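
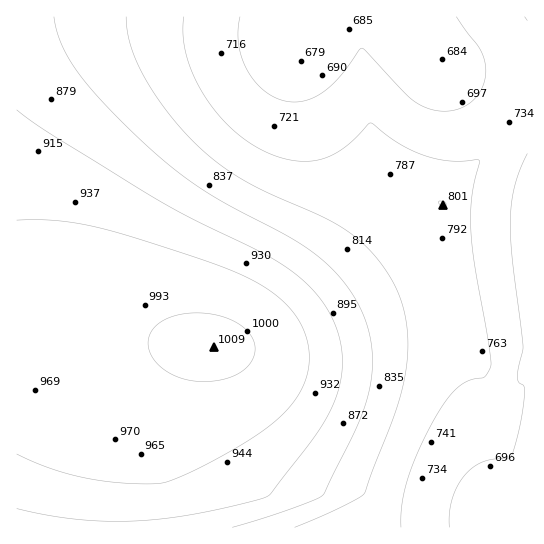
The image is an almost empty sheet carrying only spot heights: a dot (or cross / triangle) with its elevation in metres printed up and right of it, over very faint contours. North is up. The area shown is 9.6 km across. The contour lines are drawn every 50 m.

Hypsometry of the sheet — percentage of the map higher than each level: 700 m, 90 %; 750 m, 73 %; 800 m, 56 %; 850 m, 47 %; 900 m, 36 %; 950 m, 23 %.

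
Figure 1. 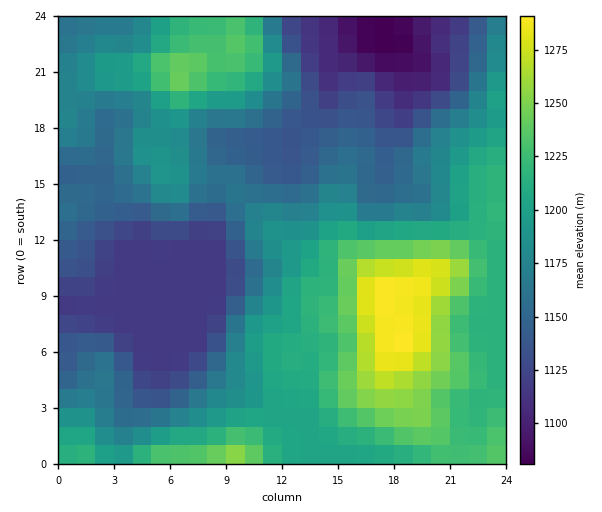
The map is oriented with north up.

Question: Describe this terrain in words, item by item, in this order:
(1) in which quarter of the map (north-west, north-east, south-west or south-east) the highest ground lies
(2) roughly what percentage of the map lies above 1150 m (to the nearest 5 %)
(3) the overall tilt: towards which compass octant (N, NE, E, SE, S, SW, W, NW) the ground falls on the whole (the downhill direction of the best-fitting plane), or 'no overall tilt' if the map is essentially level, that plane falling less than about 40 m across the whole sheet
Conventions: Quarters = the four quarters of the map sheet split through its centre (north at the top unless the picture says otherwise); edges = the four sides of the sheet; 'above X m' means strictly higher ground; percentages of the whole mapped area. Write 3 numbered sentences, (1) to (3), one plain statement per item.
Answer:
(1) The highest ground is in the south-east quarter.
(2) About 70 % of the map lies above 1150 m.
(3) On the whole the ground falls towards the north-west.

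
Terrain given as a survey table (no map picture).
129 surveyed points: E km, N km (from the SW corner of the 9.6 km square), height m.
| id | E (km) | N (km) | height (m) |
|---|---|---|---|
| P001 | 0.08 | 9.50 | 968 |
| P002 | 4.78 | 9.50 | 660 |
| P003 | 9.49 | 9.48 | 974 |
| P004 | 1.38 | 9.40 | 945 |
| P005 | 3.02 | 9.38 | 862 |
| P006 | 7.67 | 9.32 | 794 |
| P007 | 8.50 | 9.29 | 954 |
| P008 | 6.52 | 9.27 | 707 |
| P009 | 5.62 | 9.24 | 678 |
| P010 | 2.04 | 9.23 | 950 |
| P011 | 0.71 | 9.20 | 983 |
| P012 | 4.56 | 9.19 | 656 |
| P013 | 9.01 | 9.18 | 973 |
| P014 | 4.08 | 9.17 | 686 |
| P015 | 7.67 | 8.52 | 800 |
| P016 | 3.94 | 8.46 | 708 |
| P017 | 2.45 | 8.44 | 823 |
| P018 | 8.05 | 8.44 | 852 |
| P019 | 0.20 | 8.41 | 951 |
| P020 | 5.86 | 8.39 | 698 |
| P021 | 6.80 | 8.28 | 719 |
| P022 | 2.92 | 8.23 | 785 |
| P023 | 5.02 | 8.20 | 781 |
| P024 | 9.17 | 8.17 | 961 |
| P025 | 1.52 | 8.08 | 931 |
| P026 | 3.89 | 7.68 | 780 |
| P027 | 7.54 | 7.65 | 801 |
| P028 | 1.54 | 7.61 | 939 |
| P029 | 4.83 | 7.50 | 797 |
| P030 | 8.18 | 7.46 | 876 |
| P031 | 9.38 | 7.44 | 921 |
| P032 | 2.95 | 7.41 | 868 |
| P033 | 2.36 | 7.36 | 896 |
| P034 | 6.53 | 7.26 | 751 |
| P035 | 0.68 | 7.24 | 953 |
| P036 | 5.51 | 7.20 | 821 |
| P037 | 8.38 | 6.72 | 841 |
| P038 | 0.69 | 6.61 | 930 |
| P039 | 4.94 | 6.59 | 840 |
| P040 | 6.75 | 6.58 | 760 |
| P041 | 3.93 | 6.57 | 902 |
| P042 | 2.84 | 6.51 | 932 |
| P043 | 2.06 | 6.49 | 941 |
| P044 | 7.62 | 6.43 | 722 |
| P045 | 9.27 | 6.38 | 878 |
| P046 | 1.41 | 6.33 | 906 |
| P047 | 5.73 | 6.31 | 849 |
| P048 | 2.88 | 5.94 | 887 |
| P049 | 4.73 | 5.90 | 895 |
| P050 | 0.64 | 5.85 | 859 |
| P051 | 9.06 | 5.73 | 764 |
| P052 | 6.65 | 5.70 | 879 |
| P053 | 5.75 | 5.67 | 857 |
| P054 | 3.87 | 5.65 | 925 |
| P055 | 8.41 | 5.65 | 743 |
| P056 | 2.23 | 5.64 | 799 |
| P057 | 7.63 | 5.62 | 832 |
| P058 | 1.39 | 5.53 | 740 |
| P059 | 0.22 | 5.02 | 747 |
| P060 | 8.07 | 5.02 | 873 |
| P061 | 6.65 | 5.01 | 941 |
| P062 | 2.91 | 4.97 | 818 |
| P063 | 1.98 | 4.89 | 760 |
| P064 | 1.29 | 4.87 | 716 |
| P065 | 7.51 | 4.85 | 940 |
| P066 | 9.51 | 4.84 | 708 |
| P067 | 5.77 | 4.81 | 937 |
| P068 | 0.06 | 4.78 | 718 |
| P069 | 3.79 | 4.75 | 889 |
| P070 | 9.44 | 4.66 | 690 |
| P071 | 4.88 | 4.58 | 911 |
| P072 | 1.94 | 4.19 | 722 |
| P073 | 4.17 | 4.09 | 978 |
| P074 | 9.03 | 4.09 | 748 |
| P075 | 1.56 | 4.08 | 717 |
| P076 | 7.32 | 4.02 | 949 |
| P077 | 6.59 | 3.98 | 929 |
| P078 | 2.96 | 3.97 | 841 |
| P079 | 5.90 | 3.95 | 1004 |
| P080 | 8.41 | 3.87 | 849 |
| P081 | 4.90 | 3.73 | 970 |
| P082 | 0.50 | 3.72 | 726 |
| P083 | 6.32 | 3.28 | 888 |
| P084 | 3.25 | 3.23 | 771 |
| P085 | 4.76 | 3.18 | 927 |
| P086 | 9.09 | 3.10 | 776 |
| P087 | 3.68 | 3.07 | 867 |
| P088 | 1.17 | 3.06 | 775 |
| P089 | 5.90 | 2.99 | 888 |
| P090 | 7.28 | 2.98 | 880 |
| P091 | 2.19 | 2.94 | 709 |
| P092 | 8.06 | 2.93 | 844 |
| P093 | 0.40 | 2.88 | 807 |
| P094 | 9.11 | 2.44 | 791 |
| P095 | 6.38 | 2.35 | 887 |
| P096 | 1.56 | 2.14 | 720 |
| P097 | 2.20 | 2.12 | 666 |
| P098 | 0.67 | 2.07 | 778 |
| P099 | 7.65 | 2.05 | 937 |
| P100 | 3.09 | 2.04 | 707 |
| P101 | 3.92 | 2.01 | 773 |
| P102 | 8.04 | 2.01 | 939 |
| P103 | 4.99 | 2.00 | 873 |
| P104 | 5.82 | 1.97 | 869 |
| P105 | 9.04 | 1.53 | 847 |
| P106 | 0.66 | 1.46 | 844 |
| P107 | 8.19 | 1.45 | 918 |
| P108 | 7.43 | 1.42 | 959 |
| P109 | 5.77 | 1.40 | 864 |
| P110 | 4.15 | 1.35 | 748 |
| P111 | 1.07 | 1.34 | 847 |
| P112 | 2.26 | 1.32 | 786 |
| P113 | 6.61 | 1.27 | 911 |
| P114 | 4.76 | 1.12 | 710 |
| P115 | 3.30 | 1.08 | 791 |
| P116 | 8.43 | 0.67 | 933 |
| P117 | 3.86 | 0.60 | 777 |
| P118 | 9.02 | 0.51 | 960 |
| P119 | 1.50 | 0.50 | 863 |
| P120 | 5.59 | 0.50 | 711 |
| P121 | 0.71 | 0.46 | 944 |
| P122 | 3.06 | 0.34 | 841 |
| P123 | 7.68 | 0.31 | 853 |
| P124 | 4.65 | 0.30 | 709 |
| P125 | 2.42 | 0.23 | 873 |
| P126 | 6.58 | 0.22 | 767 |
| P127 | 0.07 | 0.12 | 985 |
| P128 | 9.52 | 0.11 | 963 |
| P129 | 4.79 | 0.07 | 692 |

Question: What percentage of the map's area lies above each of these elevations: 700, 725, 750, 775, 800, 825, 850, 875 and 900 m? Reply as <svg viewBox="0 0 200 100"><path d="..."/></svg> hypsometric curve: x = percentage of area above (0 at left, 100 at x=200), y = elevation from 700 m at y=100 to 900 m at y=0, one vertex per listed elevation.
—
<svg viewBox="0 0 200 100"><path d="M187 100l-12-12-14-13-16-13-18-12-15-12-14-13-17-13-19-12"/></svg>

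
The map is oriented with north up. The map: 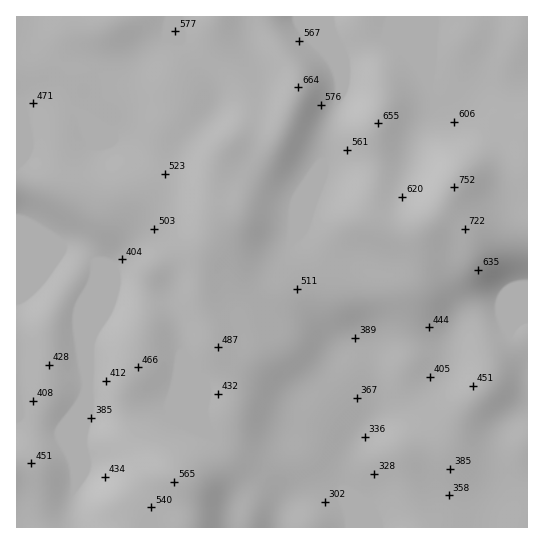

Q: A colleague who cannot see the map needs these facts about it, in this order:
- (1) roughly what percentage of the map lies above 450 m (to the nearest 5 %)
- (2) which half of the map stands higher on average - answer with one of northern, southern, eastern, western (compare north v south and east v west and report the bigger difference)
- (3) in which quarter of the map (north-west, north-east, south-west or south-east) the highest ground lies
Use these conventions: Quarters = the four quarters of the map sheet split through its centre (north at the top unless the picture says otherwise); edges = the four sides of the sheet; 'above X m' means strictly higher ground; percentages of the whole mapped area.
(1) Ground above 450 m makes up about 65 % of the sheet.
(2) Taken as a whole, the northern half is higher than the southern.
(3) The highest point lies in the north-east quarter of the map.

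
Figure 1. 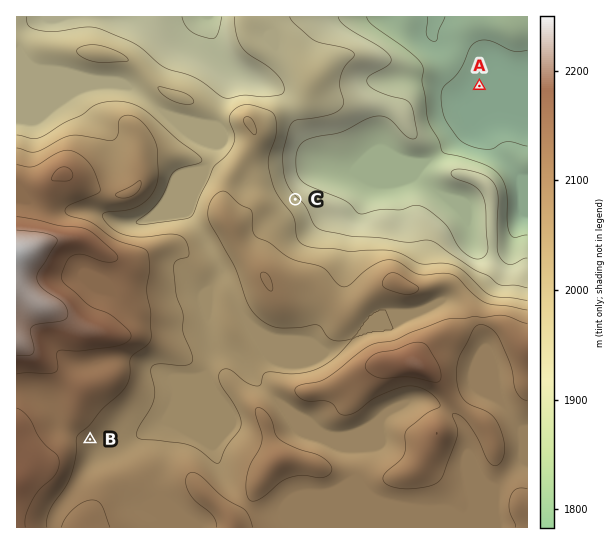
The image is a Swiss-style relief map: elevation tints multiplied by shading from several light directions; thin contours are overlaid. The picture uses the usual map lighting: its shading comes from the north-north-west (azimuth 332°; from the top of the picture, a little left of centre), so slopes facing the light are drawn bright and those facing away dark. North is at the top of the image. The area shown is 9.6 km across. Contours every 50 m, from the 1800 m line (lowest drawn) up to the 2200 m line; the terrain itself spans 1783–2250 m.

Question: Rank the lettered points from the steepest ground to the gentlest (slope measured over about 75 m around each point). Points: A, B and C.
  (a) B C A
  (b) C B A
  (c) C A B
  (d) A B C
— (b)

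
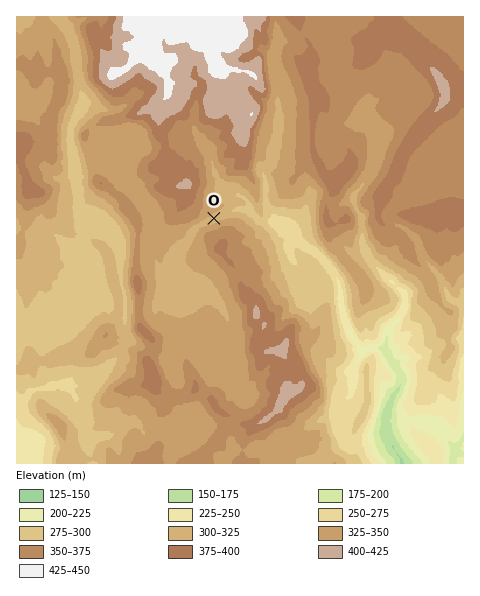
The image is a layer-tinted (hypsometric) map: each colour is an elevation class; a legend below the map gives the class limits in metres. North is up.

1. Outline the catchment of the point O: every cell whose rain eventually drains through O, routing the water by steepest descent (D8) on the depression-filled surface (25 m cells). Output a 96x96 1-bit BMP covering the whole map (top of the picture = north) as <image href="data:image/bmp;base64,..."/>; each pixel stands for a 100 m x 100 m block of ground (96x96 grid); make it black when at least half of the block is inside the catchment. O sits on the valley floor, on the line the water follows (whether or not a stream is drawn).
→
<image width="96" height="96" href="data:image/bmp;base64,Qk2+BAAAAAAAAD4AAAAoAAAAYAAAAGAAAAABAAEAAAAAAIAEAAATCwAAEwsAAAIAAAAAAAAA////AAAAAAAAAAAAAAAAAAAAAAAAAAAAAAAAAAAAAAAAAAAAAAAAAAAAAAAAAAAAAAAAAAAAAAAAAAAAAAAAAAAAAAAAAAAAAAAAAAAAAAAAAAAAAAAAAAAAAAAAAAAAAAAAAAAAAAAAAAAAAADwAAAAAAAAAAAAAAH8AAAAAAAAAAAAAAf+AAAAAAAAAAAAAB//AAAAAAAAAAAAAD//gAAAAAAAAAAAAD//gAAAAAAAAAAAEH//wAAAAAAAAAAB/P//8AAAAAAAAAAD////+AAAAAAAAAAH////+AAAAAAAAAAH////+AAAAAAAAAAH////+AAAAAAAAAAH////8AAAAAAAAAAP////8AAAAAAAAAAP////4AAAAAAAAAAH////gAAAAAAAAAAH///4AAAAAAAAAAAH///4AAAAAAAAAAAH///wAAAAAAAAAAAP///wAAAAAAAAAAAf///4AAAAAAAAAAAf///4AAAAAAAAAAA////4AAAAAAAAAAA////wAAAAAAAAAAA////wAAAAAAAAAAA////wAAAAAAAAAAA////gAAAAAAAAAAA////AAAAAAAAAAAA///+AAAAAAAAAAAA///8AAAAAAAAAAAA///8AAAAAAAAAAAA///8AAAAAAAAAAAA///8AAAAAAAAAAAA///4AAAAAAAAAAAA///4AAAAAAAAAAAA///wAAAAAAAAAAAA///gAAAAAAAAAAAA///AAAAAAAAAAAAA///AAAAAAAAAAAAA///AAAAAAAAAAAAA///AAAAAAAAAAAAA///AAAAAAAAAAAAA///AAAAAAAAAAAAA//+AAAAAAAAAAAAA//8AAAAAAAAAAAAB//8AAAAAAAAAAAAD//wAAAAAAAAAAAAH//gAAAAAAAAAAAAH//AAAAAAAAAAAAAP/+AAAAAAAAAAAAAf/+AAAAAAAAAAAAB//+AAAAAAAAAAAAD//8AAAAAAAAAAAAH//8AAAAAAAAAAAAH//wAAAAAAAAAAAAH//AAAAAAAAAAAAAP//AAAAAAAAAAAAAP//AAAAAAAAAAAAAf//AAAAAAAAAAAAAf//AAAAAAAAAAAAAf//AAAAAAAAAAAAAf//AAAAAAAAAAAAAf/+AAAAAAAAAAAAAf/+AAAAAAAAAAAAAH/+AAAAAAAAAAAAAB/+AAAAAAAAAAAAAAH+AAAAAAAAAAAAAAAeAAAAAAAAAAAAAAAAAAAAAAAAAAAAAAAAAAAAAAAAAAAAAAAAAAAAAAAAAAAAAAAAAAAAAAAAAAAAAAAAAAAAAAAAAAAAAAAAAAAAAAAAAAAAAAAAAAAAAAAAAAAAAAAAAAAAAAAAAAAAAAAAAAAAAAAAAAAAAAAAAAAAAAAAAAAAAAAAAAAAAAAAAAAAAAAAAAAAAAAAAAAAAAAAAAAAAAAAAAAAAAAAAAAAAAAAAAAAAAAAAAAAAAAAAAAAAAAAAAAAAAAAAAAAAAAAAAAAAAAAAAAAAAAAAAAAAAAAAAAAAAAAAAAAAAAAAAAAAAAAAAAAAAAAAAA="/>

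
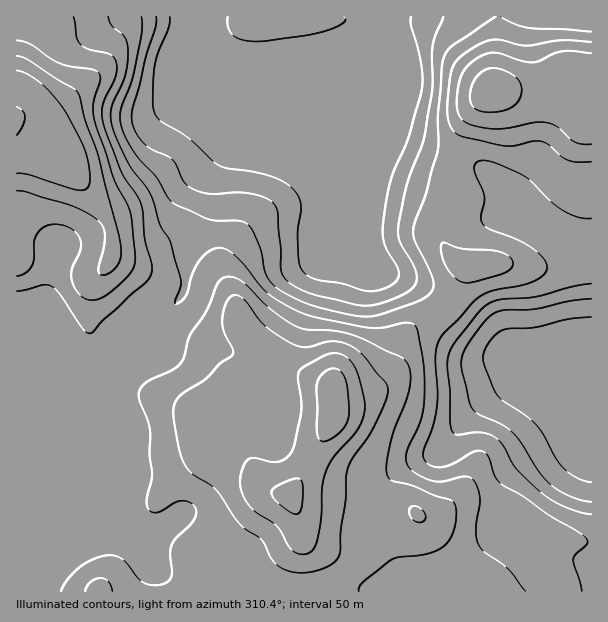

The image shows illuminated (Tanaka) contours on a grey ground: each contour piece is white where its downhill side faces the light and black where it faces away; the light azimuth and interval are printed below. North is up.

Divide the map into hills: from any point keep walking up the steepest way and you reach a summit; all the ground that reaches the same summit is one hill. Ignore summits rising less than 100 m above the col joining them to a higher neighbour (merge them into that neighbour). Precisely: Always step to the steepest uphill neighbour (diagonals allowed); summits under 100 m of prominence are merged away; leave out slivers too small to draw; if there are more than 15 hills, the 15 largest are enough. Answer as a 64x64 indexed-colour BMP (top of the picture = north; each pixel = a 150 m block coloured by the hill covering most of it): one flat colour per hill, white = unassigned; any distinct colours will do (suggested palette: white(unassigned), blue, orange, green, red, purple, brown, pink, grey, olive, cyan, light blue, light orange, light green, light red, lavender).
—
<image width="64" height="64" href="data:image/bmp;base64,Qk12CAAAAAAAAHYAAAAoAAAAQAAAAEAAAAABAAQAAAAAAAAIAAATCwAAEwsAABAAAAAAAAAA////ALR3HwAOf/8ALKAsACgn1gC9Z5QAS1aMAMJ34wB/f38AIr28AM++FwDox64AeLv/AIrfmACWmP8A1bDFABERERERERERERERERERERERERERERERERERERERERERERERERERERERERERERERERERERERERERERERERERERERERERERERERERERERERERERERERERERERERERERERERERERERERERERERERERERERERERERERERERERERERERERERERERERERERERERERERERERERERERERERERERERERERERERERERERERERERERERERERERERERERERERERERERERERERERERERERERERERERERERERERERERERERERERERERERERERERERERERERERERERERERERERERERERERERERERERERERERERERERERERERERERERERERERERERERERERERERERERERERERERERERERERERERERERERERERERERERERERERERERERERERERERERERERERERERERERERERERERERERERERERERERERERERERERERERERERERERERERERERERERERERERERERERERERERERERERERERERERERERERERERERERERERERERERERERERERERERERERERERERERERERERERERERERERERERERERERERERERERERERERERERERERERERERERERERERERERERERERERERERERERERERERERERERERERERERERERERERERERERERERERERERERERERERERERERERERERERERERERERERERERERERERERERERERERERERERERERERERERERERERERERERERERERERERERERERERERERERERERERERERERERERERERERERERERERERERERERERERERERERERERERERERERERERERERERERERERERERERERERERERERERERERERERERERERERERERERERERERERERERERERERERERERERERERERERERERERERERERERERERERERERERERERERERERERERERERERERERERERERERERERERERERERERERERERESIiIiIiIRERERERERERERERERERERERERERERESIiIiIiIiIiIiIREREREREREREREREREREREREREREiIiIiIiIiIiIiIiERERERERERERERERERERERERESIiIiIiIiIiIiIiIiIiERERERERERERERERERERERESIiIiIiIiIiIiIiIiIiIhERERERERERERERERERERESIiIiIiIiIiIiIiIiIiIiERERERERERERERERERERESIiIiIiIiIiIiIiIiIiIiIhERERERERERERERERERESIiIiIiIiIiIiIiIiIiIiIiIRERERERERERERERERERIiIiIiIiIiIiIiIiIiIiIiIiERERERERERERERERERIiIiIiIiIiIiIiIiIiIiIiIiIRERERERERERERERESIiIiIiIiIiIiIiIiIiIiIiIiIhERERERERERERERIiIiIiIiIiIiIiIiIiIiIiIiIiIiERERERERERERESIiIiIiIiIiIiIiIiIiIiIiIiIiIiIRERERERERERESIiIiIiIiIiIiIiIiIiIiIiIiIiIiIhERERERERERESIiIiIiIiIiIiIiIiIyIiIiIiIiIiIiIRERERERERERIiIiIiIiIiIiIiIiMzIiIiIiIiIiIiIiEREREREREREiIiIiIiIiIiIiIjMzMiIiIiIiIiIiIiIREREREREREiIiIiIiIiIiIiIzMzMyIiIiIiIiIiIiIhERERERERESIiIiIiIiIiIiIzMzMzIiIiIiIiIiIiIiIRERERERESIiIiIiIiIiIiIjMzMzMiIiIiIiIiIiIiIhERERERERIiIiIiIiIiIiIjMzMzMyIiIiIiIiIiIiIiEREREREREiIiIiIiIiIiIjMzMzMzIiIiIiIiIiIiIiIRERERERESIiIiIiIiIiIjMzMzMzMiIiIiIiIiIiIiIiERERERERIiIiIiIiIiIzMzMzMzMyIiIiIiIiIiIiIiIREREREREiIiIiIiMzMzMzMzMzMzIiIiIiIiIiIiIiIiEREREREiIiIiIjMzMzMzMzMzMzMiIiIiIiIiIiIiIiIiERERIiIiIiIzMzMzMzMzMzMzMyIiIiIiIiIiIiIiIiIRESIiIiIiIzMzMzMzMzMzMzMzIiIiIiIiIiIiIiIiIhEiIiIiIiIzMzMzMzMzMzMzMzMiIiIiIiIiIiIiIiIiIiIiIiIiMzMzMzMzMzMzMzMzMyIiIiIiIiIiIiIiIiIiIiIiIjMzMzMzMzMzMzMzMzMzIiIiIiIiIiIiIiIiIiIiIiMzMzMzMzMzMzMzMzMzMzMiIiIiIiIiIiIiIiIiIiIiIzMzMzMzMzMzMzMzMzMzMyIiIiIiIiIiIiIiIiIiIiIiIzMzMzMzMzMzMzMzMzMzIiIiIiIiIiIiIiIiIiIiIiIiIjMzMzMzMzMzMzMzMzMiIiIiIiIiIiIiIiIiIiIiIiIiIjMzMzMzMzMzMzMzMyIiIiIiIiIiIiIiIiIiIiIiIiIiIzMzMzMzMzMzMzMzIiIiIiIiIiIiIiIiIiIiIiIiIiIiMzMzMzMzMzMzMzMiIiIiIiIiIiIiIiIiIiIiIiIiIiIzMzMzMzMzMzMzMyIiIiIiIiIiIiIiIiIiIiIiIiIiIjMzMzMzMzMzMzMz"/>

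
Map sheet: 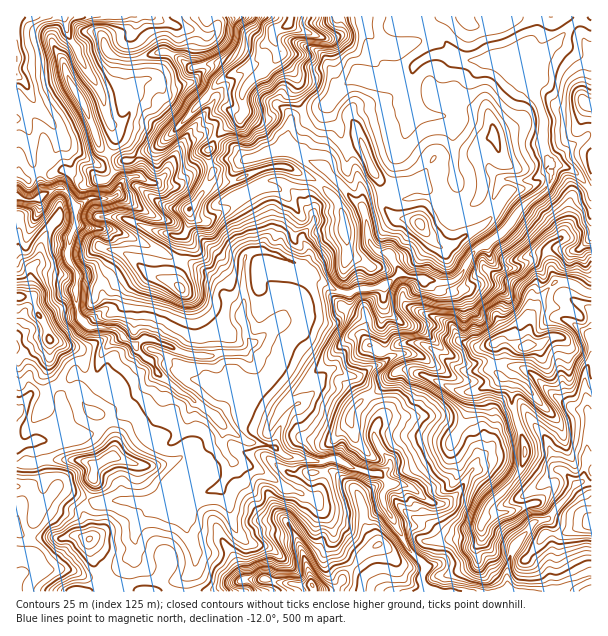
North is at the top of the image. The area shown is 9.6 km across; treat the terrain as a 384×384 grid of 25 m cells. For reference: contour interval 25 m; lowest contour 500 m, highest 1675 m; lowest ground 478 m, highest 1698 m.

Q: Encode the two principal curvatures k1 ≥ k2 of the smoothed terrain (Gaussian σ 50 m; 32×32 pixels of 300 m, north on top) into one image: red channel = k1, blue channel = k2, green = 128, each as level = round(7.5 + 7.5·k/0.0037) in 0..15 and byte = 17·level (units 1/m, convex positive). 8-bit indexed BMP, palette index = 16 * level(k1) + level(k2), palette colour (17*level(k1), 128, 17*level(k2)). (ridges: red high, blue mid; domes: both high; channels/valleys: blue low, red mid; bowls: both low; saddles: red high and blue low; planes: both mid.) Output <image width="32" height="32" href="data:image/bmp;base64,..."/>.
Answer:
<image width="32" height="32" href="data:image/bmp;base64,Qk02CAAAAAAAADYEAAAoAAAAIAAAACAAAAABAAgAAAAAAAAEAAATCwAAEwsAAAABAAAAAAAAAIAAABGAAAAigAAAM4AAAESAAABVgAAAZoAAAHeAAACIgAAAmYAAAKqAAAC7gAAAzIAAAN2AAADugAAA/4AAAACAEQARgBEAIoARADOAEQBEgBEAVYARAGaAEQB3gBEAiIARAJmAEQCqgBEAu4ARAMyAEQDdgBEA7oARAP+AEQAAgCIAEYAiACKAIgAzgCIARIAiAFWAIgBmgCIAd4AiAIiAIgCZgCIAqoAiALuAIgDMgCIA3YAiAO6AIgD/gCIAAIAzABGAMwAigDMAM4AzAESAMwBVgDMAZoAzAHeAMwCIgDMAmYAzAKqAMwC7gDMAzIAzAN2AMwDugDMA/4AzAACARAARgEQAIoBEADOARABEgEQAVYBEAGaARAB3gEQAiIBEAJmARACqgEQAu4BEAMyARADdgEQA7oBEAP+ARAAAgFUAEYBVACKAVQAzgFUARIBVAFWAVQBmgFUAd4BVAIiAVQCZgFUAqoBVALuAVQDMgFUA3YBVAO6AVQD/gFUAAIBmABGAZgAigGYAM4BmAESAZgBVgGYAZoBmAHeAZgCIgGYAmYBmAKqAZgC7gGYAzIBmAN2AZgDugGYA/4BmAACAdwARgHcAIoB3ADOAdwBEgHcAVYB3AGaAdwB3gHcAiIB3AJmAdwCqgHcAu4B3AMyAdwDdgHcA7oB3AP+AdwAAgIgAEYCIACKAiAAzgIgARICIAFWAiABmgIgAd4CIAIiAiACZgIgAqoCIALuAiADMgIgA3YCIAO6AiAD/gIgAAICZABGAmQAigJkAM4CZAESAmQBVgJkAZoCZAHeAmQCIgJkAmYCZAKqAmQC7gJkAzICZAN2AmQDugJkA/4CZAACAqgARgKoAIoCqADOAqgBEgKoAVYCqAGaAqgB3gKoAiICqAJmAqgCqgKoAu4CqAMyAqgDdgKoA7oCqAP+AqgAAgLsAEYC7ACKAuwAzgLsARIC7AFWAuwBmgLsAd4C7AIiAuwCZgLsAqoC7ALuAuwDMgLsA3YC7AO6AuwD/gLsAAIDMABGAzAAigMwAM4DMAESAzABVgMwAZoDMAHeAzACIgMwAmYDMAKqAzAC7gMwAzIDMAN2AzADugMwA/4DMAACA3QARgN0AIoDdADOA3QBEgN0AVYDdAGaA3QB3gN0AiIDdAJmA3QCqgN0Au4DdAMyA3QDdgN0A7oDdAP+A3QAAgO4AEYDuACKA7gAzgO4ARIDuAFWA7gBmgO4Ad4DuAIiA7gCZgO4AqoDuALuA7gDMgO4A3YDuAO6A7gD/gO4AAID/ABGA/wAigP8AM4D/AESA/wBVgP8AZoD/AHeA/wCIgP8AmYD/AKqA/wC7gP8AzID/AN2A/wDugP8A/4D/AIaVt7aWh5eXlpaWxfT149T4wqZ2haWRxKKio5KUhIWVd3Z0hKeGdoeYhoWFpaaDkOSEtYeHyJCTlOemscmGh3aHlbanqIeFmJiFhraEcpL3pIOXt8ig1rel57dw1qaXdqaktre4l4aXh4aXt4OnpvaElIXHtpC2l6TopoWAxbe3l3aGpoWGh4Z3dqeVhqbnpXV1huaA17eDdLfm1tWypZiGh3WUtIWGhoeHhoaGpqSChIXI16CjgbWSlefEg8aSlpaFZJTnZZenhYeIhoaUpNfY1cOQoLaWlraDdOamhJSjp7fW1sfYxqaWl4eGlrfDgaCQkvmxlYeYqIV1dPiUtoSWdoZ1dLd1hoeHmJWUpJO5tufGpKWnl6i4hnWl54LYhKeXh4eXhYeHh4aWg5eGtZZ2hsiFdIaFdaWFhNaCtsaElaeGl4eHh4enlJSnh4anlXWGuLd1hYZ0pqd0xbPmgoSlpoWXhoiHlZKll4eHh3anloaUpNaVtvfFtbfG5pG2k6W3hYaVl6eSt7emp6eHd3a3lKSCsufVkrWktpOCyMWCprfH1rW2kNOhkpOTk5aHh4XHpOnU0uSztNjItdi2t7OF1qeDoJC1g6eXh5eVloaHdnTHxpOSkKT0pba3pbTGgZXnpqDFtpeGdKSUl3SXh3d2lrTogMT35qSS56THhZWl2LeUgOeWloen6qaFhZiHd4bDoMGA+IRzhHOUksimhballMeQxXaXyLenhIaUl4eXhKXXtrLAcKKgtcS0t8XGpaXIkNS1psiHhKS2lnOWlJSDlejWoZPHuLbAsta0xoKUpNeRo/i0g5PW15KFdYSVtqSn14C1lqe3x7OAhYbHx6HFxPig8fP305Dk16aHh3WnkqfYgLi22YV2tteAh4bIk9CA+JDAoZDE5vmklKeHhraDxqWCt4WVhoeXpqWAl7aT5qCQ5+ew5LGDc/e2pJSlhbbFo5O2l5eHd5eVtcWAyKOntua1s+WytYGlxLWj5tbXlYS21pV2l4eGl5anp4OTpJandXPmpMXno6P5lHKCg4SGhqbHdXaHmIWol4eGg5anhqd1dPd0dZX4oZPU2JaElqenlqeGh4eHdoeoh5eDmJamhXTGxJWFlYX3orbZtrWUloW4hneHh4d3h7iGqIOWp6aFhfiCp4aHc5b1g+dzcreFhKaXh4eHh4eXl3eFppbIlIbntYGmhnZ1oqLXtteUxreFhXaGhoeHiIaXdod2lpaVdPiAl9fWxrT3xaampsjGpIN1h4eHhYaFhXWHh4aHhpXG1ZHXlWWmtoVjZKa3xpHB97aFl5eXh4eIh4Z2hoaXlLOh1MOjlZWUhaZys6TV58WEtYZ3d4eHmJeXl5eXlpY="/>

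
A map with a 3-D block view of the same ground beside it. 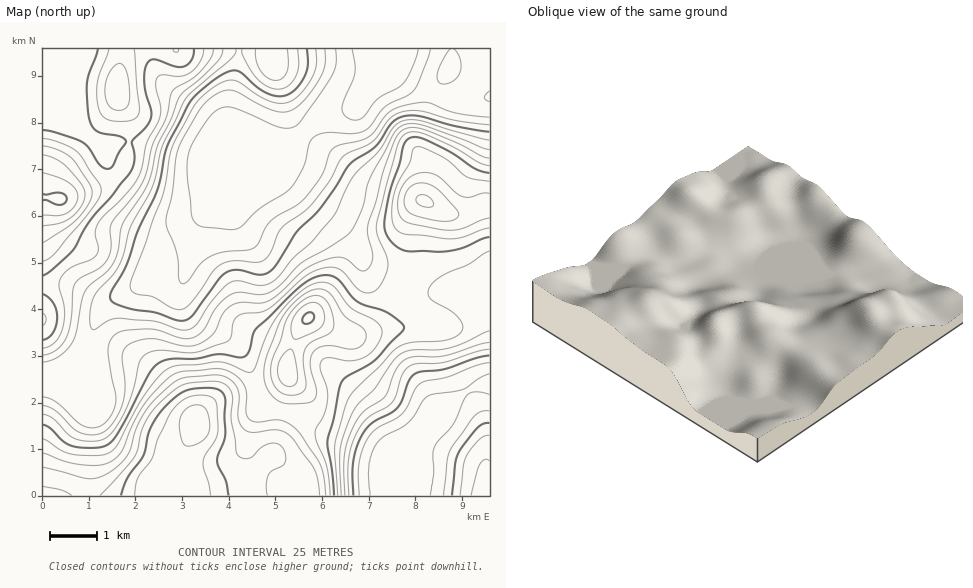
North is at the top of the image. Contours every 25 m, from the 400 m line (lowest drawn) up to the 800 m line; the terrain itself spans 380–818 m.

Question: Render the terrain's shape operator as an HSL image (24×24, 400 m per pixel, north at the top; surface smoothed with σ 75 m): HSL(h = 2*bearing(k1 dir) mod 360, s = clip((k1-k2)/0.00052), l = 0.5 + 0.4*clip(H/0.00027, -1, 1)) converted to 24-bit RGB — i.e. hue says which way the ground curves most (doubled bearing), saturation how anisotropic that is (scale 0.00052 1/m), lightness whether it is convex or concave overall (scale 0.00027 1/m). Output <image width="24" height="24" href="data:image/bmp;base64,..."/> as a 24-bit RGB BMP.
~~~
<image width="24" height="24" href="data:image/bmp;base64,Qk32BgAAAAAAADYAAAAoAAAAGAAAABgAAAABABgAAAAAAMAGAAATCwAAEwsAAAAAAAAAAAAAfoWug5CzRla7VT7JoGPBzbaXn4dxf4dqn7V/aWOWdWyRgGqFcm97hpd66vS64NyfGxJkFQ1bf3+Af3+AR1WBM0CAwb+AzcyEfa6lb320WFm0LT2gjVO13ISOymh2qax4g7lKSHpkb1mInF6IhIp0esSP1uzB5Yx6MRpTDhpMf3+Af4B/VlmBKEB+vcKWz8aUg8NiOpmZS1W5ZxOeki5eyolHyKeIyF1e1aJJMJlLKHiQfG2/qrbIk9Wnv3k7/UMUezRcCiUxZX92f4B/ZHGEHoCkfam24Me4xNCYPJN9HTA5KRFMxlTR27a1wHeHx3eU7OvZhszAC4mnM3asyLKVxjhJuhkn16NwuEmELyhMFE8SMYQ+fIB/NHtpNXld1+OX1MSbbRVCUi4gCSooLnFJ07ug0ZjV0sXa793Z1IZ8KmFXECoqe0gBYzkFs9RAwb+HwTissTbEe72lELqMQn1/d4CAKolwlNtXpEEGgDlSfHeBJR5jE39EM78khqlrs8ur3LfW9tXqqFfqMABf8hpUo/Cdd/LQuVq6o0SRdHOqqcquUUubI0dMYH0zNIk0cKkzVn8gcYFyaWGCW0CKUJ94K7hOM85Ub9V2mGyG26OM3gvKRgB5787c4vnSNE6CgBxWukY4oK5Fj7U+XChIZSw3gqEsQHYdS2Acc+c3A3Y6OT9+VXaph8C2bMeqS+CES6FsfD9O2XYkZhI6IB5w3eGe/9CjNxIjWzBIvZ+HwsOnrFiCYyNthFycuqCGi5xaPW9p4u/cKKjSCVCGX7zCgse4j7+6fLmKRjFhdio+vTsekEpVLIihyTiV/56Qx0JrId7yoMfdxbTarGbqfFX3jZbnubjou7DvbGD37ubdblmxFE5qMbmBXLFweZ5WmYlNOhxLkUGWvparrc3OIIXkAA7s/M/v89jrRrnuRLLTo3fDtk7FcFqxgYu6j4e2s2GkiFKf4LJ1xjt2am84FXMXQmsugnk8iX07JDRGQ36DrreIpcqJO2uRDkZroc+F/dXO2IHDPWV/bi5bqz1AjoRbdINTfmFSmlZgk3GIyMQWgjgzuUM4VasuFmhBS3xQm5FhOF1pLnRrgr9qtMuHQUNqIzxELJch9Nhw74B+hjOIWCtus2llpn9sh3dkX3dda5JxfZObv79/T2WOqZbD2NfEJoWgMGZ7laB/SnGTN5+fSMlptKRtdjBvRktnOa8zgbcw5XBCrS1qVStftXI7s5lPkG9kjntZZYtCXX1HwqdwPaVZRr2X07CmjEeuJmZ+daOIWGmLV4R3XY9Db2I8bz9gZYhlgaFZdIpBn45BrzdpgiWHx41hu7BTdl1BnXU5mqpATF89yGs2wOgmD2ccho4no3FBOH1hP4FYW1ptaHVtf4FnW3JrTIKSdqqze3u2uX2xknpub1KHTyrI54e84FpdoFpuj9PIoazec1HKnpPp79zoT1feRVepsK9mSJZWMId5RGqAaGh/gHx4c4B2RIddPoxESG1ZnluJxnGTjl9sIEpm1TrW9Nfi2Ovzren1XEbkuYzieavK59zPrG3wsTb85ZmvesN9JJWhK0yBbWOBf3+Af4B/e4B7WH5bQG5TPXNio2aExYqkLEKRJ4Gd6fLZ4uHDqFBpPUV0icLCgK9/tsaAejh1eyaA7bix4tm3MW2KGCthaGiBf3+Af4B/f4B/fX+AYH+AQWppSoNjibicZ0HPM0mq4/wz17Elu5xubtvbMp3EpqjCwGWQkxdtVEZw1sJz/rd+bnA2Diw3UHJ9f4B/gIB/gIB/gIB/anaAU32WTNGuTs6+Lx61xCTm8+vYzPftrt7wh3DIWjV7kWEVaB8YphpJnGczl60q8r2ByIN1E1lhGGhnd4B+gH9+gmxoiWlFXJhFPa19RLdOMmk4EBcoM87W1PfVxeTrpkGwqDyNjk2tg3liX1h+kTGl34qVmuOqodrX7bPWfzmzFUhJOGVHdkg+diofuKAfYdIYIXoyXn8/S2Y+FlZSAOc6zP8Eh0UAQSgGUEUQZFsbf3+AXlKALi2Q6NjG3PLJSnSDzR1Q/wUXK1wqGDwxWy1VrThY0OKWjdZ/LZFtOX1rY4RyLo12Jo4vf1Yl2ToNpWYwcIE/ZHhGgXd+WnGNI1aY2eGp89qxaCdncRVC66ORrZHIGVWPDDKOmqDP3e/cvMDSbnnALnWiYZyeVIuNRmhZRlNnu3aDypyei4mibGiMbWikdJGZK0ZrxMxH8cZ1cQ6+kWno3+zmv6/nYW37ACnEj7rT4OrCoKmTin2nQ0urYXGTY1aAanB/OFlriotcz7d/pHuMgXKg"/>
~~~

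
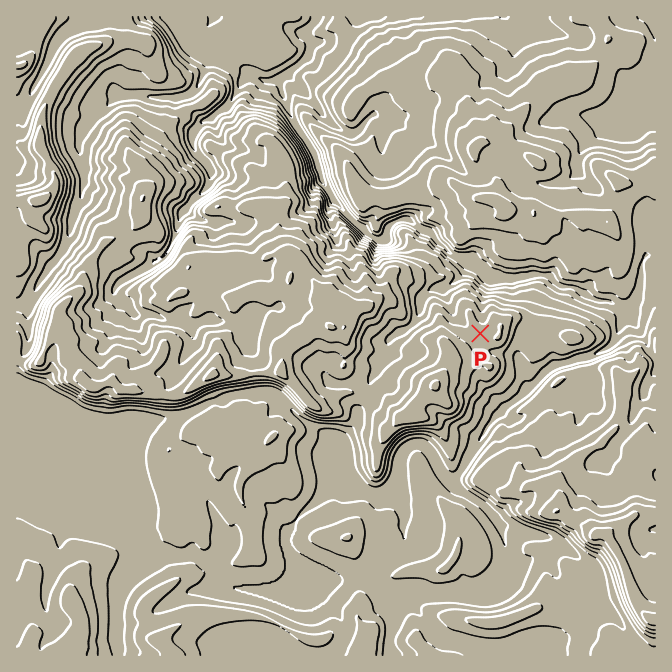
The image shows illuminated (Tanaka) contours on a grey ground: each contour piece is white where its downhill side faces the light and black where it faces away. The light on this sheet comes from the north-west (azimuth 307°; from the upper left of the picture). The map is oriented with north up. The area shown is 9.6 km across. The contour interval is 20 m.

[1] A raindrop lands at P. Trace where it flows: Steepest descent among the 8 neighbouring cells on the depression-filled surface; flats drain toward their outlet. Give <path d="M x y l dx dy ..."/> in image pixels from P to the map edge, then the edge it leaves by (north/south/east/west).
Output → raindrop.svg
<path d="M480 333l0-5 2-1 0-25 2-2 0-3 4-10 0-14-1-3-5-5-2 0-8-8-15 0-7-4-10-10-2 0-1-3-9-8-3 0-13-10-4 0-1-2-9 0-3 2-3 3-2 0 0 3-10 10-6 0-6-5-1 0 0-1-5-2-17-17 0-1-11-12-9-17-3-3 0-3-2-2 0-5-3-7-2-8-3-7-4-3-1-5-5-5-4-7-3-3-7-13 0-4-1-1 0-5-5-9 0-5-2-1 0-5 28-27 2-3 0-10-2-2 0-12 7-6 2-4-2-1"/>
exit: north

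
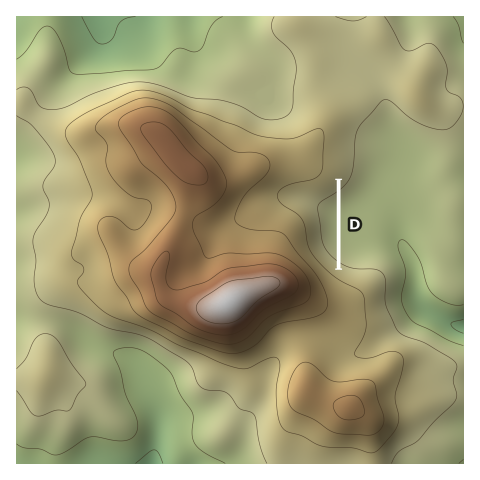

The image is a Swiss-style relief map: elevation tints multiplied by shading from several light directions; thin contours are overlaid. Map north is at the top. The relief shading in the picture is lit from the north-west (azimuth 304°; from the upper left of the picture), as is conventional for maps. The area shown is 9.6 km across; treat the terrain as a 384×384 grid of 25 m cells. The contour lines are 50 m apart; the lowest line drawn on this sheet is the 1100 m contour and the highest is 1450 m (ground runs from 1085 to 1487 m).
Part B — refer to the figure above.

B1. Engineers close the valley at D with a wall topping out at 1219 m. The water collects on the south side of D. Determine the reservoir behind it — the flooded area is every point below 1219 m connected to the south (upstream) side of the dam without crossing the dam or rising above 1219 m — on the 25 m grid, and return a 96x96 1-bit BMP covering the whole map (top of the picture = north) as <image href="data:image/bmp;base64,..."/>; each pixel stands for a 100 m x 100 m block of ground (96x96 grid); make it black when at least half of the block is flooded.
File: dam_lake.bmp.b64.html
<image width="96" height="96" href="data:image/bmp;base64,Qk2+BAAAAAAAAD4AAAAoAAAAYAAAAGAAAAABAAEAAAAAAIAEAAATCwAAEwsAAAIAAAAAAAAA////AAAAAAAAAAAAAAAAAAAAAAAAAAAAAAAAAAAAAAAAAAAAAAAAAAAAAAAAAAAAAAAAAAAAAAAAAAAAAAAAAAAAAAAAAAAAAAAAAAAAAAAAAAAAAAAAAAAAAAAAAAAAAAAAAAAAAAAAAAAAAAAAAAAAAAAAAAAAAAAAAAAAAAAAAAAAAAAAAAAAAAAAAAAAAAAAAAAAAAAAAAAAAAAAAAAAAAAAAAAAAAAAAAAAAAAAAAAAAAAAAAAAAAAAAAAAAAAAAAAAAAAAAAAAAAAAAAAAAAAAAAAAAAAAAAAAAAAAAAAAAAAAAAAAAAAAAAAAAAAAAAAAAAAAAAAAAAAAAAAAAAAAAAAAAAAAAAAAAAAAAAAAAAAAAAAAAAAAAAAAAAAAAAAAAAAAAAAAAAAAAAAAAAAAAAAAAAAAAAAAAAAAAAAAAAAAAAAAAAAAAAAAAAAAAAAAAAAAAAAAAAAAAAAAAAAAAAAAAAAAAAAAAAAAAAAAAAAAAAAAAAAAAAAAAAAAAAAAAAAAAAAAAAAAAAAAAAAAAAAAAAAAAAAAAAAAAAAAAAAAAAAAAAAAAAAAAAAAAAAAAAAAAAAAAAAAAAAAAAAAAAAAAAAAAAAAAAAAAAAAAAAAAAAAAAAAAAAAAAAAAAAAAAAAAAAAAAAAAAAAAAAAAAAAAAAAAAAAAAAAAAAAAAAAAAgAAAAAAAAAAAAAABgAAAAAAAAAAAAAADgAAAAAAAAAAAAAAHgAAAAAAAAAAAAAAHgAAAAAAAAAAAAAAPgAAAAAAAAAAAAAAPgAAAAAAAAAAAAAAPgAAAAAAAAAAAAAAPgAAAAAAAAAAAAAAPgAAAAAAAAAAAAAAPgAAAAAAAAAAAAAAfgAAAAAAAAAAAAAAfgAAAAAAAAAAAAAA/gAAAAAAAAAAAAAA/gAAAAAAAAAAAAAAfgAAAAAAAAAAAAAADgAAAAAAAAAAAAAAAgAAAAAAAAAAAAAAAAAAAAAAAAAAAAAAAAAAAAAAAAAAAAAAAAAAAAAAAAAAAAAAAAAAAAAAAAAAAAAAAAAAAAAAAAAAAAAAAAAAAAAAAAAAAAAAAAAAAAAAAAAAAAAAAAAAAAAAAAAAAAAAAAAAAAAAAAAAAAAAAAAAAAAAAAAAAAAAAAAAAAAAAAAAAAAAAAAAAAAAAAAAAAAAAAAAAAAAAAAAAAAAAAAAAAAAAAAAAAAAAAAAAAAAAAAAAAAAAAAAAAAAAAAAAAAAAAAAAAAAAAAAAAAAAAAAAAAAAAAAAAAAAAAAAAAAAAAAAAAAAAAAAAAAAAAAAAAAAAAAAAAAAAAAAAAAAAAAAAAAAAAAAAAAAAAAAAAAAAAAAAAAAAAAAAAAAAAAAAAAAAAAAAAAAAAAAAAAAAAAAAAAAAAAAAAAAAAAAAAAAAAAAAAAAAAAAAAAAAAAAAAAAAAAAAAAAAAAAAAAAAAAAAAAAAAAAAAAAAAAAAAAAAAAAAAAAAAAAAAAAAAAAAAAAAAAAAAAAAAAAAAAAAAAAAAAAAAAAAAAAAAAAAAAAAAAAAAAAAAAAA="/>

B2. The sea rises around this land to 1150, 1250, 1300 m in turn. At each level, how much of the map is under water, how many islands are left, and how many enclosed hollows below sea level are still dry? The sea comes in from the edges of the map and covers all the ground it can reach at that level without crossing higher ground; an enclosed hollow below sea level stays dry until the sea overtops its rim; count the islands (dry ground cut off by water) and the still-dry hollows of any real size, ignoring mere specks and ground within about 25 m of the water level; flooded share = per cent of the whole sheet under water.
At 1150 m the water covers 10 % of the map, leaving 0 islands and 0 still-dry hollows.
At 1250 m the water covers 67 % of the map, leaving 1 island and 0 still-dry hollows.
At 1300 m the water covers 80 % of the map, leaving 2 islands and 0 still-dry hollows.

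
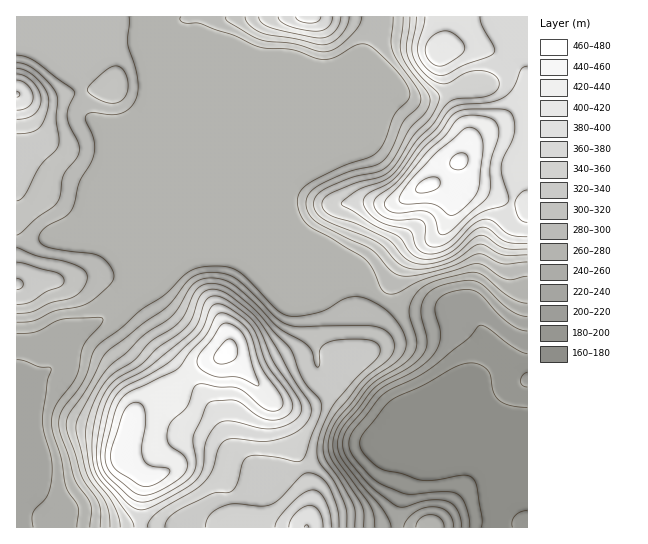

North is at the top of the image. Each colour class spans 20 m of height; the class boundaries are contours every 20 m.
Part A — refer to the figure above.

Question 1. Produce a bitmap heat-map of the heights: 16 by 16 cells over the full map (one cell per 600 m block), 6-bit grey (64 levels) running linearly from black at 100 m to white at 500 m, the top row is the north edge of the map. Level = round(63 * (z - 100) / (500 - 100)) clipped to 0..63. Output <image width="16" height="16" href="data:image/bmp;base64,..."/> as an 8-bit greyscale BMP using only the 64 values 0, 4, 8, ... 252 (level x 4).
<image width="16" height="16" href="data:image/bmp;base64,Qk02BQAAAAAAADYEAAAoAAAAEAAAABAAAAABAAgAAAAAAAABAAATCwAAEwsAAAABAAAAAAAAAAAAAAEBAQACAgIAAwMDAAQEBAAFBQUABgYGAAcHBwAICAgACQkJAAoKCgALCwsADAwMAA0NDQAODg4ADw8PABAQEAAREREAEhISABMTEwAUFBQAFRUVABYWFgAXFxcAGBgYABkZGQAaGhoAGxsbABwcHAAdHR0AHh4eAB8fHwAgICAAISEhACIiIgAjIyMAJCQkACUlJQAmJiYAJycnACgoKAApKSkAKioqACsrKwAsLCwALS0tAC4uLgAvLy8AMDAwADExMQAyMjIAMzMzADQ0NAA1NTUANjY2ADc3NwA4ODgAOTk5ADo6OgA7OzsAPDw8AD09PQA+Pj4APz8/AEBAQABBQUEAQkJCAENDQwBEREQARUVFAEZGRgBHR0cASEhIAElJSQBKSkoAS0tLAExMTABNTU0ATk5OAE9PTwBQUFAAUVFRAFJSUgBTU1MAVFRUAFVVVQBWVlYAV1dXAFhYWABZWVkAWlpaAFtbWwBcXFwAXV1dAF5eXgBfX18AYGBgAGFhYQBiYmIAY2NjAGRkZABlZWUAZmZmAGdnZwBoaGgAaWlpAGpqagBra2sAbGxsAG1tbQBubm4Ab29vAHBwcABxcXEAcnJyAHNzcwB0dHQAdXV1AHZ2dgB3d3cAeHh4AHl5eQB6enoAe3t7AHx8fAB9fX0Afn5+AH9/fwCAgIAAgYGBAIKCggCDg4MAhISEAIWFhQCGhoYAh4eHAIiIiACJiYkAioqKAIuLiwCMjIwAjY2NAI6OjgCPj48AkJCQAJGRkQCSkpIAk5OTAJSUlACVlZUAlpaWAJeXlwCYmJgAmZmZAJqamgCbm5sAnJycAJ2dnQCenp4An5+fAKCgoAChoaEAoqKiAKOjowCkpKQApaWlAKampgCnp6cAqKioAKmpqQCqqqoAq6urAKysrACtra0Arq6uAK+vrwCwsLAAsbGxALKysgCzs7MAtLS0ALW1tQC2trYAt7e3ALi4uAC5ubkAurq6ALu7uwC8vLwAvb29AL6+vgC/v78AwMDAAMHBwQDCwsIAw8PDAMTExADFxcUAxsbGAMfHxwDIyMgAycnJAMrKygDLy8sAzMzMAM3NzQDOzs4Az8/PANDQ0ADR0dEA0tLSANPT0wDU1NQA1dXVANbW1gDX19cA2NjYANnZ2QDa2toA29vbANzc3ADd3d0A3t7eAN/f3wDg4OAA4eHhAOLi4gDj4+MA5OTkAOXl5QDm5uYA5+fnAOjo6ADp6ekA6urqAOvr6wDs7OwA7e3tAO7u7gDv7+8A8PDwAPHx8QDy8vIA8/PzAPT09AD19fUA9vb2APf39wD4+PgA+fn5APr6+gD7+/sA/Pz8AP39/QD+/v4A////AFhgfKikmJicqKyAWFhUNDBUZJjQ0LSclJiYZDw0NDAwVHCw3NDApKCchEAwMDAwMFh0pNTQxLS8uJRYNDAwMDBYYIy4zMzM0LSQhFQ4MDA4XFx0jKjI4MicjJCEYEA4PHRoaHCIqMyofHh8eGBIQFCQhHRsbIyYdGhobHRsVFRsgHhwaGhobGhoaHCEoJyAjHxwaGhoaGhoaICUrLzMsLiIfGhoaGhoaGyIoLzc4NC8kIRwaGhoaGhoaHCEwODYvJiEcGhoaGhoaGhocJTE0MCshHx4aGhoaGhoaGh8oKi0iHh4dGhoaGhocGhwnLissHR0eHBobHSElJyAfKS8tLA="/>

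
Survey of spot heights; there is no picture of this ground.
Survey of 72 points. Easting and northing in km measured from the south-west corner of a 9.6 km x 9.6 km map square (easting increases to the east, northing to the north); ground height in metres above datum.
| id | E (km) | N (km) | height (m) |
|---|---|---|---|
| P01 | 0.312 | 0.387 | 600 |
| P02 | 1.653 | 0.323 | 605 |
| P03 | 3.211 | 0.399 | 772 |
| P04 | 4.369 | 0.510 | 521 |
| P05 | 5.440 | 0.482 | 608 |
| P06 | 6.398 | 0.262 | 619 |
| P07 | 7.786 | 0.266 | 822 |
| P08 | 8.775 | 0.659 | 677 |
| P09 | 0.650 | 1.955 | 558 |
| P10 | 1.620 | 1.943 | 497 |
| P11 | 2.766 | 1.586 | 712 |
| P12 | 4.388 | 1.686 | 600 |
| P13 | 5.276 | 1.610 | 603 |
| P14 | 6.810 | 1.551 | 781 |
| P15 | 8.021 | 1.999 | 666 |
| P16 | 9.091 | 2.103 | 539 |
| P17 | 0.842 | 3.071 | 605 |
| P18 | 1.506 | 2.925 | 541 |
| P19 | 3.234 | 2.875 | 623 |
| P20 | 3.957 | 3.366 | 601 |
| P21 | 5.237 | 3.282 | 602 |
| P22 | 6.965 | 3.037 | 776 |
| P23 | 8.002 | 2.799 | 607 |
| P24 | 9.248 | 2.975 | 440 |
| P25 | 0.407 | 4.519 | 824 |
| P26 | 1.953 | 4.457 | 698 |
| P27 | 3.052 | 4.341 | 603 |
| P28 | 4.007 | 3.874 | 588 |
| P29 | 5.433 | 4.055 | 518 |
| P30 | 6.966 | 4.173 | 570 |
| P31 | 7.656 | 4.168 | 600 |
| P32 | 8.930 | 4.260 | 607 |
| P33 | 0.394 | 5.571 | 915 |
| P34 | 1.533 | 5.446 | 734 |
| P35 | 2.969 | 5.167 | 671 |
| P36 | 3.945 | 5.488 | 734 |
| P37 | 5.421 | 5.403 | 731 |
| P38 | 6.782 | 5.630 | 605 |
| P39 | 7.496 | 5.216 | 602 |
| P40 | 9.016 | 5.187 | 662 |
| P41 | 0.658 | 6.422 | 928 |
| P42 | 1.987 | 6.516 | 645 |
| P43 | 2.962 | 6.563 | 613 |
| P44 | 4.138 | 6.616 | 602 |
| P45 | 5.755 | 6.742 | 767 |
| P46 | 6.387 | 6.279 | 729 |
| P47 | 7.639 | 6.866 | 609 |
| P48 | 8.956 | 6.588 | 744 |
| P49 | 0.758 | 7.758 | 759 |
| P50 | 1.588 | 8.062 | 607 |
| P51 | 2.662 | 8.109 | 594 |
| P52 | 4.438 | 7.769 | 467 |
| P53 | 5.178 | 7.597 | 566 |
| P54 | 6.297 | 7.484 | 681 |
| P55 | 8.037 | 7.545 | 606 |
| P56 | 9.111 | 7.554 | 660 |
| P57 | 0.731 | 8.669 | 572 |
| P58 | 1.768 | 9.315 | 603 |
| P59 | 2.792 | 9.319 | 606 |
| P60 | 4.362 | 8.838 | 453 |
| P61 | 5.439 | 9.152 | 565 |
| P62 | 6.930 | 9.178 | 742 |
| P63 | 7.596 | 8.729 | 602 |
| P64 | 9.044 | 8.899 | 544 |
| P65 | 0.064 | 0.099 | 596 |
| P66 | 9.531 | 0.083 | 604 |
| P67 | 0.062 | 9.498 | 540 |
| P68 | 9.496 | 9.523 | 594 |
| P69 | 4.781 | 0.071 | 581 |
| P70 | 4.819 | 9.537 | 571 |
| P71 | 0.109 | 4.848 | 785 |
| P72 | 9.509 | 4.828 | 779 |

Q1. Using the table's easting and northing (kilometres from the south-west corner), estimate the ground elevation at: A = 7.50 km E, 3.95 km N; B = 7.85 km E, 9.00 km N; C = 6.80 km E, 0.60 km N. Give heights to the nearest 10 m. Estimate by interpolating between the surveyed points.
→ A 600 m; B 600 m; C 780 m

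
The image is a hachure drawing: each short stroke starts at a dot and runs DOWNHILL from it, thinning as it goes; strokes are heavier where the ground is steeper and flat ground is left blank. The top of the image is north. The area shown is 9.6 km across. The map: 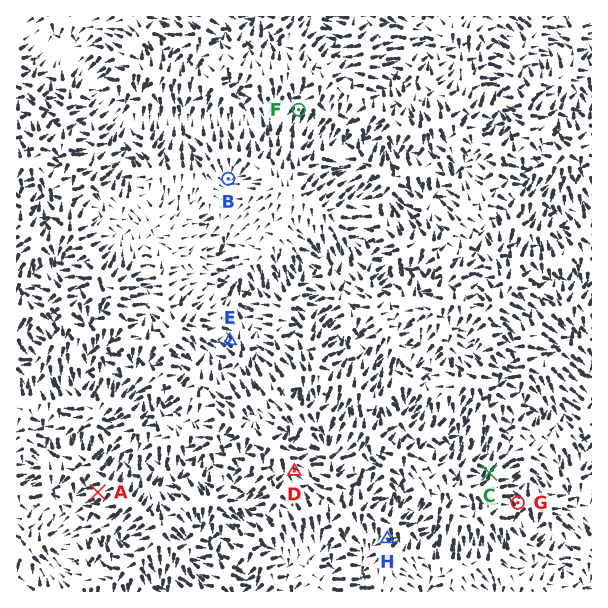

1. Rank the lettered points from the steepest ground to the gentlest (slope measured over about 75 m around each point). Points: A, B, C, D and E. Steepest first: A C E D B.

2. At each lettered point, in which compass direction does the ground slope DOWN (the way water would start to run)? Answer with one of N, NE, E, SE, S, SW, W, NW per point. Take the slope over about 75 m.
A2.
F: SW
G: NW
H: E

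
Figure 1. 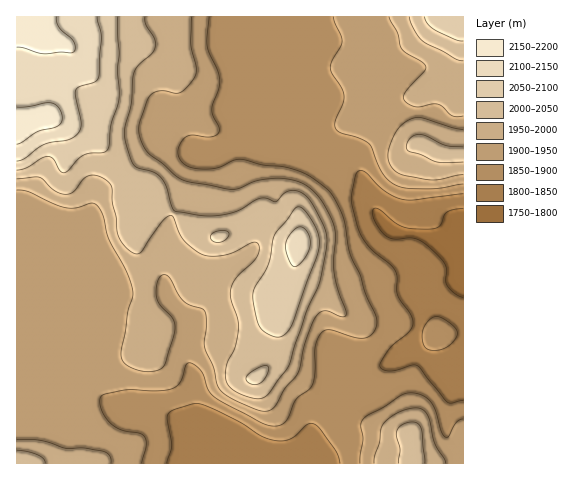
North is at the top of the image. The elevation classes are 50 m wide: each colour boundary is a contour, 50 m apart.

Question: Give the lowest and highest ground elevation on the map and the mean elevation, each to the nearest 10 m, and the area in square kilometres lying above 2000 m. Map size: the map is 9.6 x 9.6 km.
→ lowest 1780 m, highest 2170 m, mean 1940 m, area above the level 20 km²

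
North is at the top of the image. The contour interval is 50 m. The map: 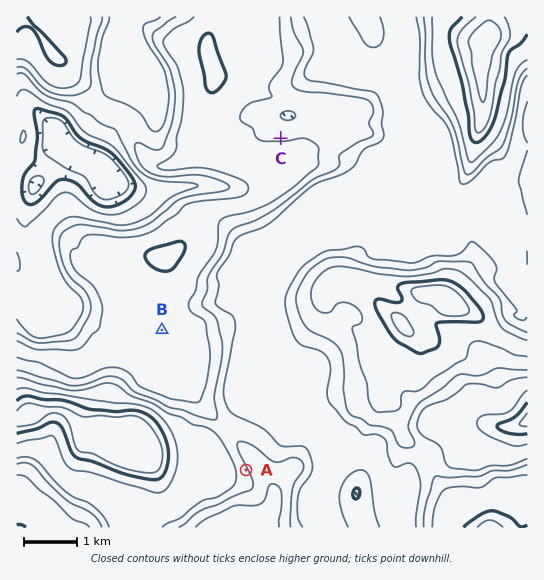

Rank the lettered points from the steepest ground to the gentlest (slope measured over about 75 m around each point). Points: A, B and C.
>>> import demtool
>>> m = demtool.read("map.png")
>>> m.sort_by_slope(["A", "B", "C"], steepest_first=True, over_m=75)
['A', 'C', 'B']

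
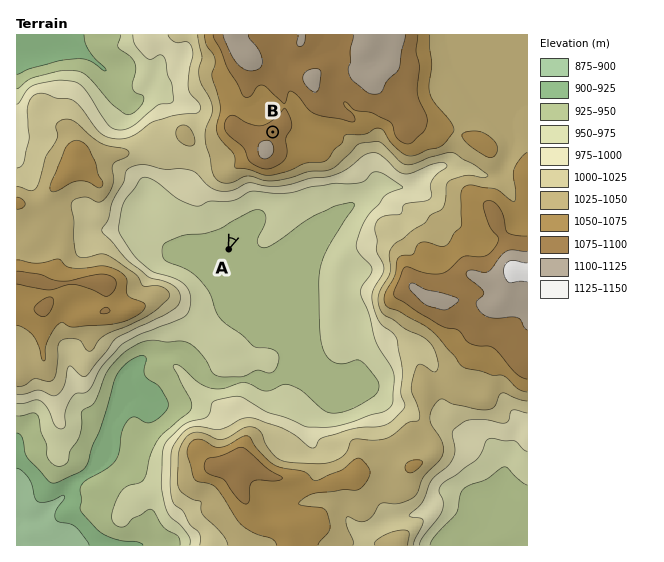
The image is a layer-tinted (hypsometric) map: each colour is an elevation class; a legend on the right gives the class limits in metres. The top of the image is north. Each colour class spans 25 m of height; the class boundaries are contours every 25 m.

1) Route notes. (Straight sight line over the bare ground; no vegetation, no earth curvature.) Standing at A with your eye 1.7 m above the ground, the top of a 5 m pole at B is out of sight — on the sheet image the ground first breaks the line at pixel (257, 174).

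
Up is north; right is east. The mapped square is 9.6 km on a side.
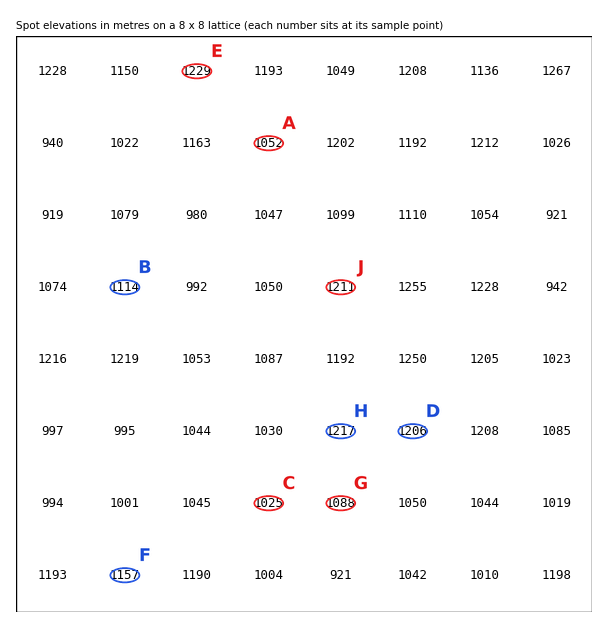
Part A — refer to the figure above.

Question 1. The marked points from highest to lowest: D B A C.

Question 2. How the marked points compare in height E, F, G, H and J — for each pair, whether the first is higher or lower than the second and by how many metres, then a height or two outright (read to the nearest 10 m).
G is lower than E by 140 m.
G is lower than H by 130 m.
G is lower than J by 120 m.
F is higher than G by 70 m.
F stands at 1160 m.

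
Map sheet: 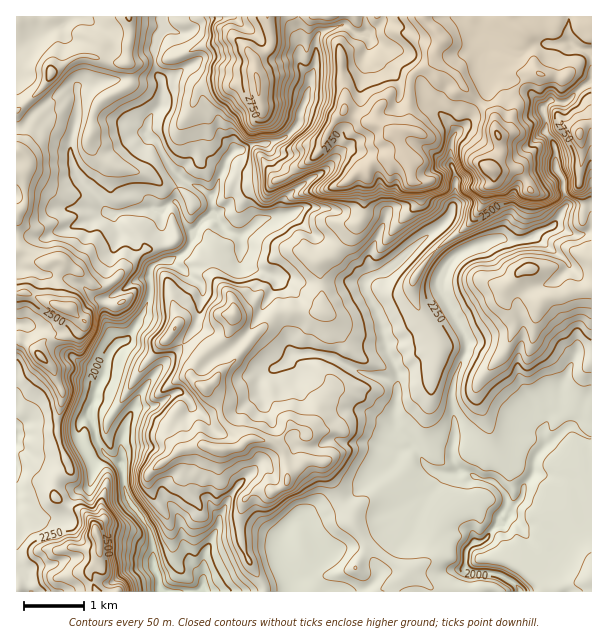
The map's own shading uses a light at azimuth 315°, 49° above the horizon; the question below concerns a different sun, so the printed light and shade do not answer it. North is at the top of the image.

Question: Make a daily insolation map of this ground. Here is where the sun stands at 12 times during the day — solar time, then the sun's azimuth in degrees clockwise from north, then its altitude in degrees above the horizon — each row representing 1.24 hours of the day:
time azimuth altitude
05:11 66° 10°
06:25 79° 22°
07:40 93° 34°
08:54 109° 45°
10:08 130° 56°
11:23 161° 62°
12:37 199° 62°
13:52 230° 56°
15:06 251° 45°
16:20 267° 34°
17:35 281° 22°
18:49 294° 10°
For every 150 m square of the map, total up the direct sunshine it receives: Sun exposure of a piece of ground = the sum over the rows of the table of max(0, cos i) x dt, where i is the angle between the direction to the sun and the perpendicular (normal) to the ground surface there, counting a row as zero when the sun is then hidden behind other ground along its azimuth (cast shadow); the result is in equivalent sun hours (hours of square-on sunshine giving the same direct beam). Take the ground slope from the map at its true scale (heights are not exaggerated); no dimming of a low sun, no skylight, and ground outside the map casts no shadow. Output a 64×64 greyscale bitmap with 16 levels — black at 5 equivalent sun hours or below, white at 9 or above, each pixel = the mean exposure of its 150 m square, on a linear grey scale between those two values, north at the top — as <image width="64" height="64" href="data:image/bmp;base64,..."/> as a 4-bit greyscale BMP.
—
<image width="64" height="64" href="data:image/bmp;base64,Qk12CAAAAAAAAHYAAAAoAAAAQAAAAEAAAAABAAQAAAAAAAAIAAATCwAAEwsAABAAAAAAAAAAAAAAABEREQAiIiIAMzMzAERERABVVVUAZmZmAHd3dwCIiIgAmZmZAKqqqgC7u7sAzMzMAN3d3QDu7u4A////ALzc3u3aQ1iYeavLzM3ezd3u7u7u7u7u7u3d2zWt7u7uzMze7u6wJ1VKy7rM3ey93e7u7u7u7u7ttiIAWt7u7u7eypvN7peXVFrLy83d2s3e7u3N3u7u7u23qZm97u7u3d7d3cvdaKlyW73L3c273d7u7bve7t3e7th93u7u7u7t3N3d7cx6uoJszbzdzazd3u7u3O7t3d3e2le97u7u7u3aVCQpy3q6YX3dy7zdzd3d7u7u7t7u7u7tuXze7u7u7u24YSa3m7khrc3Km93N7d3d3e7t7u7u7u3duJ3e7u7u7u3Jl2eoUBXcvtqJ3d7u3d3M3t3d7u7u7u7bq+7u7u7u7u3JBkAAKtve6Yje3M3d3czd3t3u7u7u7t3b3u7u7u7u7rQWIAJ9ze7bqL3cq93Mzd3e7u7u7u7u7dy+7u7u7u7skzdRJb7d7tzZjO3KmszN3c3u7d7u7u7szr3u7u7e7dzZV1AY3d3u7u2XzLyrzM7t3d3u7u7dzKru3e7u7s7t7tljMCjd3e7u7tubrN3Mzu3d3d7u3d3Mzu7s3u7uze3ex5YAVo3N3u7u7cvM3t3M3d3d3u3u7e7u7u3u7u7d7d52ljZ3WM3e7t3d3M3e7dzN3d3e3u7e7u7u7d7u7s7u6keouZl3ne7t7d3N3t3Lu73e3d3u7t7u7u7u3e7u3d7oWYm5qb3bu8l5zt3d7u26vN7t3u7u3u7u7u7u3u7d7dh5ibqXrN3Lqb3bqa3u7u7d3u3e7u7e7u7u7u7u7u3d2Zd3y6aL3tzM7curzO3d3d3e7t7u7s3u7u7u7u7u7u3ZqYa8t1au273tzMvMu83d3N3t3u7sze7u7t3u7u7u3cqqdnzLh1q73u7czMy83e7u7u3e7uvM7u7u7d7u7u3dy4qWebqcpnvO7d3d3d3d7u7u7c3u66zu7u7u7d3u7dzKiaaHuojLu97tzdzd3d3u7u3c3e7rmt7u7u7u3e7d3NiYqHh8p3vMmtzN3M3t3u7bms7d3uypvu7t3u7d3t3My7mriWvLd6zJrd7d3e7u25ve7d7e7bic7tvN7uzOy8yHiquadsy3rO687e7t3ty73u7c3u7uuprO2s3e7ay7yqmYm5dTfLu73u3d7u7d3d7u3M3u7u7bqq3rzt7ty9u82pmKl2RpzcvN7t3u7u7u7u7d3d7u7rnLvO3O3d7czLzu7GipkxGNyqvO7d7u7u7u7u3N7u7sit3d3t7d7d3N3u7ud3iWJGrLve7tve7u7u7t3d7u7tmM3e7u3u7t3e7tzNt1OJlnmrqb3tzK7u7u7t3M3u7uqK3d7u7u7u3d3d3dyFmcp2a9ypdpqtzN3e7tzMvu7uyJvd3e7u7u7t7d24dmnLi5Q73cmZub3by93dzMve7u6pvM3d7u7e7u7ruZqXrtykhEvcusuGvMu83d3czc3d7bmrze7u7t3d7uibzc3srMt0W7it2URpmt3e7tzdy7rNu5m97d3u7u3d3d7u7sm6zLhGSd3Jq7vO7u7u7c3dyXu8t3ipm97u7b3u7u7rm8y8yoac7tzM3e7u7u7t3N3cdbvJU0Z4iqu5zu7sqois3bzdurmMzdzdze7tzd3bzMzGXKynZlRDREre7bmIerzd3e7e2ordzN3czMu83tu7u8tUqbu6hkImmarN3siKzN3e7d3Xm9us3LmKuc3u7LnKvLYYmLzM3cllaJ7c3ty7ze7czcfLuu7dy6iM3u7tuq2qynJpisvMvJis7ty83u3N3Lusqtu87t3dyorLq93Lm8qZlTiYqqy7qHvt3M3d3u3uzN2c3M3e3avMpmiszbzKvKdmM7mZmpiINtzd3u7t3u7t7c3ZrN3cp5l2VWm7qaiKlVZDd1RERVRGzt3u3bze7u7t3InLzdupZ1aZh4mHd2ZUMQWHZli4QAee3e3bze7t7uupzdq8u5ynYgJ8zLiq3cogBJ3supUAC77t3dze7u3cua7uypy7mJ2mUjjezN3tsgAnrd3dhAA8vuzMzN7typq53u7Lq6unmbp5Z6ze7u7FAFq7u7ulAFzey8283tuZrKze7dy3iTWamcq5q83u7ZlSeYrduKcSjdu83bve26u7re7u7LynRSW7vM3N7u7c3XFom+y7VAKt283eyr7KvLzd7u3Ju3VmUAKNze7d7u7clmms3dxQJ73d3u7brbrM3dze3LqZiGh0ACnd7u7d3Jm7y6q6uZMsu97d3ty9u83dy73curmsy5UyN93s3Lq7rN7duau6gEuqzt3d7b3t3d3KrNu8u7zspkNFndzO3NzO7u7arMySNFnM3d3dy+7d3cu7y9u83duXU1acvLzc3e7u7tu93KloZ8y9zd3LnN3czLvMy93d26lmWa3Muszd7u7tzd3ty4u3bLrb283Mzbu8u7y7zd3cuoZovczLm93u7uve7u7tztyt3My83d3dy73LqavNzcu5eHitzNzMzu7uzO7u7u3d3c7bq9zM3t3arMupiKvNu7mZiL3M3tya3u3N7u7dyrzNzuysze7u3biazLu6vNzdyrl5vN3MzMvO3d3u7u3M3crO7c3c3u7ezLm5rMzMy87MyorLy7zu7d7u7e7u7t3dze7u3d7u3t3Ny4iZm8yK3bzdl4ma3u7t3tze7u7u7u7e7u7u3d3e7s3d3cuap63dvN25d83d3d3tzO7u7u7u7u7u7u7t3u7uzM7u7ad53ezO7dy73d7e3ezN7u7u7u7u7u"/>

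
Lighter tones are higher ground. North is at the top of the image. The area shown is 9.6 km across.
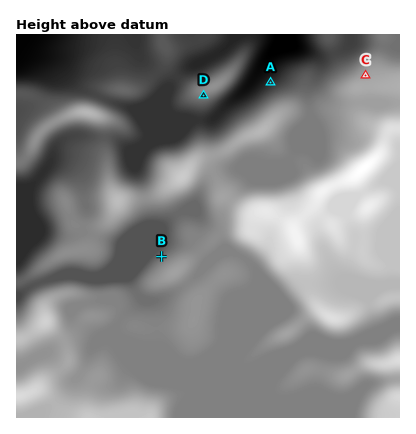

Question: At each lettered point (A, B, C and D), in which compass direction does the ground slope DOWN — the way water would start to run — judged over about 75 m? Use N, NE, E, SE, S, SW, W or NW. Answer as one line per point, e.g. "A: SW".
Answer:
A: NW
B: NW
C: NW
D: S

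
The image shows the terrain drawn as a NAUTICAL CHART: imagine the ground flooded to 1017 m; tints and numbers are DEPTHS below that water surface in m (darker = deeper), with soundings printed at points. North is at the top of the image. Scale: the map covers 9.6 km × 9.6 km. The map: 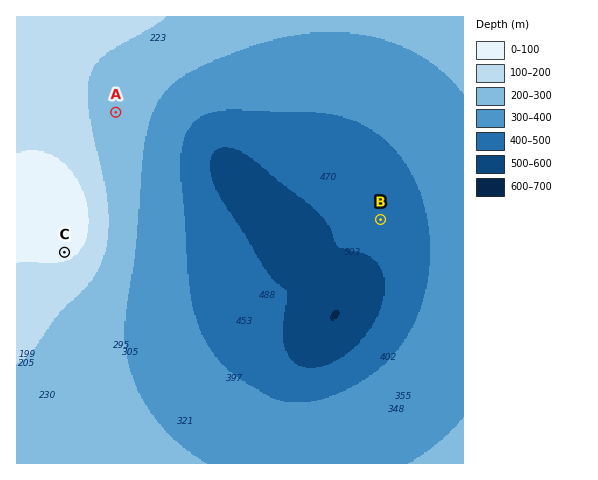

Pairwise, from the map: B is below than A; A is below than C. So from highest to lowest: C A B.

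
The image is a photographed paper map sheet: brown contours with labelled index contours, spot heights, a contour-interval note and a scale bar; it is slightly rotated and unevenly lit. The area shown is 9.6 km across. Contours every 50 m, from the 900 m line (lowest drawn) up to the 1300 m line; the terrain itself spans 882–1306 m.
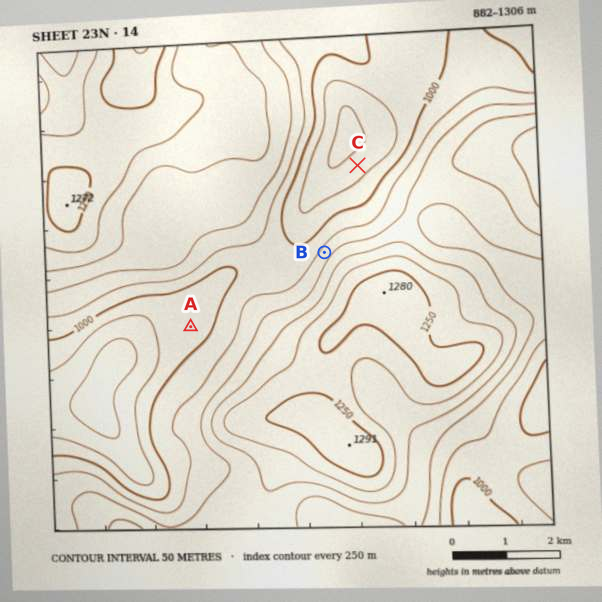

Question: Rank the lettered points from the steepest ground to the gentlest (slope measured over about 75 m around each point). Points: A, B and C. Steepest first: B C A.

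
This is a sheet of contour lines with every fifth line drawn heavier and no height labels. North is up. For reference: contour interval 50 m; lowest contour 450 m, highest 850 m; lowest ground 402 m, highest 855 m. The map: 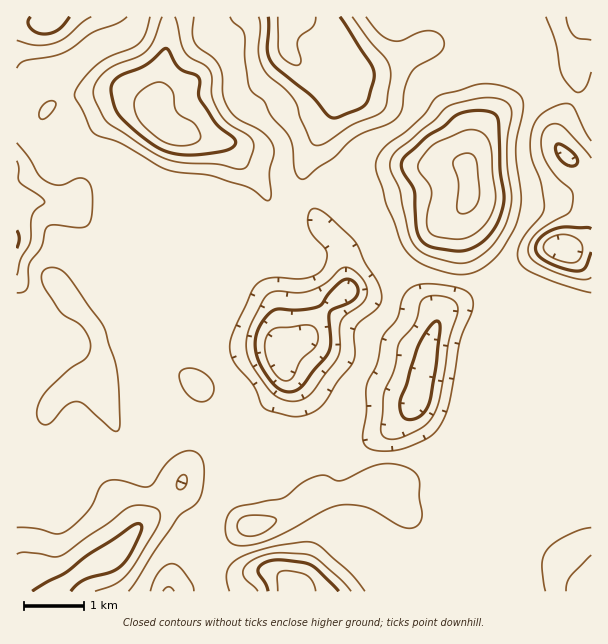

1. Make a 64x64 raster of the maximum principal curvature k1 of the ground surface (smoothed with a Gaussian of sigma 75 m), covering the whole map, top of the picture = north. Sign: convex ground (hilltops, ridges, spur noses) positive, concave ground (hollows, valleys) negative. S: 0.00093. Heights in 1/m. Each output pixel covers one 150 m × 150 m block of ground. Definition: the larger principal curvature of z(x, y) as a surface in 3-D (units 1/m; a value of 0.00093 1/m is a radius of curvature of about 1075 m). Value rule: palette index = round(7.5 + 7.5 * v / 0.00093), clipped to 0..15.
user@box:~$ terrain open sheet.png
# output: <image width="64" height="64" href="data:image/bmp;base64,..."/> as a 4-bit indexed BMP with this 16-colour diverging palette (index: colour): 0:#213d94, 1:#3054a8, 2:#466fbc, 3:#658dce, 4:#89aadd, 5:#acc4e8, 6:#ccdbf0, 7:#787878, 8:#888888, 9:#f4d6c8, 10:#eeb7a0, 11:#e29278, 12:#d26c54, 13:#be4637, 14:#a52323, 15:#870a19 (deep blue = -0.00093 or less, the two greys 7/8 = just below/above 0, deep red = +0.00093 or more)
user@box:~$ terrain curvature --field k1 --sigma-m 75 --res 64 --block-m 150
<image width="64" height="64" href="data:image/bmp;base64,Qk12CAAAAAAAAHYAAAAoAAAAQAAAAEAAAAABAAQAAAAAAAAIAAATCwAAEwsAABAAAAAAAAAAlD0hAKhUMAC8b0YAzo1lAN2qiQDoxKwA8NvMAHh4eACIiIgAyNb0AKC37gB4kuIAVGzSADdGvgAjI6UAGQqHAJh3eJqYm8ub/6qpmrvNp1Voh3ztqIiIiIiIh3iaqYZXmYeImZdovJr/qZmaqZqWVUaIztqIiIiIiIiHeJqph2eJmZmIh2aLqt2YiauoZlVlNp3tuYiIiIiIiIiImZmYeGiJuod3ZWnLzJiJvcp1RXeK79uYiIiIiIiIiIiZiZmHZ3nLh3d2Z63LmIm97aiKzM7tqYiIiIiHeIiIiIiImZd3ibuYeId4jNyYiK3/3MzMzcqIh3iImYd3iIiIiIiJmJmaq6mIiId53aiInP//7KmamId3eImpiIh4iIiImImZqqqruqmYdVesuoic////yYiHd3d4m7mIh3eIiIiJmZqZmZmrqqmFWKu7qJz+7//+mHd3d3m9uYiHd4iIiIiZmYiIiJqqmqiLy5q5irmJm//8qYd3m9yYiHeIiIeIiIiIiIiIiZmZmr3JaLqZl3h2n/7d3Kmrund3iIiIeIiIiIiIiIiIiIiavKdGvJiHeIZ67rve/cu5iHeIiIiIiIiIiIiIiIiIiJq7lUWsmId4h3msqJvv/ty5iId3iIiHd4iIiIiHiIiJmaunVqyYiIiHeImoeJvNzLqYh3iIh3d4iIh4mIeIiIiYirp4q5iIiIh3eJh4mqqqqZiIiIh3eIiIh3iZh3iIiZiJu6qqmIiIiId4iImqmLy6mYiIh3eIiIh3eJqHd4ibqIiaqqmIiIiIiIiImaqHi926iIiIiIiIiIeImpd3eKyoiIiZiIiIiIiZiIiauXVnreyYiIiIiIiIiImrl2d5vJiIiIiIiIiJmqqpmJq6dndp7rmIiIiIiIiIiaynZ4rLh3d3iJmIiJmsy7upmruIh1W/2Yh4iIiIiIiJrLiImsp3d3iJqpiIm93Lu7qau4dlRH7qiHiIiIiHiIibypmayXd3eJrMqInP/Kqry6q7hmZlbPuYiIiIiHd4iInMqZrJd3d4rOypnP+2V5q8u7qXeIh7/KmIiIeHd4iIiJu6msh3d4nN26mu/FMlebzLu6iYiIntqYiIiId4iIiHiaqruIiZq8ypiL7nVEeZnNy7uZh3eN26iIiIiHeIh3eIiayomrqpmZiKzbVWeZh6zLu6mId43bqIiIiIiIiHd4d3rJirmHiIiJrNlWeZdVnNy7p3d3jNyoiIiIiIiId3d1e8iJiHd4iIm8x0V5hkSM3LunZ3iL3LmId3iIiIiHd2aNuIiHd4iIib3HRGl0RZ3bu7mId4rcuYh3d4iIiIiId72ph3d3iIiJvdlVaHRZzczMy6mHic25iHd3iIiIiJmb3JiHd3iIiIms2od4h63+7tzMupdnrMqId3iIiImYic7ZiIh3iIiIiJzbmImaztqt3MyodUWLuoiIiIiZm6mL/qd3eIiIiIiImtyGaJq6hDrdzKhlRpu5iIiImrzLqr/7h3eIiHiIh4iJzKd4qrpgB93Luoh4q6mIiJrO/9qr/8iIiIiIiIiHiImsy7zMy3Q57bq7upmqqYia3//9u779qIiIiIiIiIeIiJq8zM3uyq3smZqZiaupib3//Jms3cuYiIiIiIiIh3iIiJmZqs3M3cqImZmKu6maz/t1VYvNypiIiIiIh4iIiIiIiIiZq8u7qImrupq7qprNpSIieZ3aiIiIiIiHiIiIiIiIiJmZqYmYib3rqru6qa2CABWXfdqZh4iIiIiIiIiIiJmImHeIiYd5rf7Lu7uoncYiWrmu66qYiIiIiIiIh3d4mpiXZ3iZh3eb3ty8zKqc/svfyb7JiZiIiIiIiIiHd3ebmId3iZh3d5rMy7zNuprv//63rKdnmIiIiIiIiIh3d6yYiIiZmIiJmru7u97KmazdyoV5mHiImYiIiHd3iHdozJiJmZmYiIiZqaqr3supmaqpeHiaqXiZiIiIh3d4h3rriJqZmYh3d4mZmqveypiJmrysuryoeJiHiIiId3eIrtl4mqmYd3d4mZqZq++4iJqqvNu7upiJmHd4iZiHZ5ztp4iJu6iImrvMuqmb76Z4q6mJqay5mYiHd3iaqYiJvcp4mYmrupms7//cupvvp3iqdUV7zLmZiHd3eJq7u7u8uZqpiIi8qave7d3Mu++3aKhVVX3LqImZh3eJvf/////9y6qHd5zKmqqbzMzL38dopkZ3vKuneJqYeJz///7///7KqpeJmsy6l2irqrvP6WeVRozprKdnirqrz//su+7JmpmZiKqJrMuGaJqqu73rd5dXvcitt2Z5q83v/qms2lVomYd5uHiYmZh3eJu7zf6oqprMmJzbh3iKzMzchp3HVWiZd6ynZ3Z3ipd4vLvN/9uru7qYisy6qqq7usyXnbZWeJq82oZWVmaKqIrKiarO7Ku7uoiJmavNy7uqzLqspVaIrNypl2ZmeIq5mqh4mqq7qaqpiIiYeazdypm7q964h4rMuYmZd3d2ermZh3iZmYmYmpiJmYh3ir3cqbyaz+uYm8qIiJmHdlWKuZiHeIiIiImpeIq7upiJqrzM3aq825m8t1Z4mIh3Zpu5iZiIiIh3ial3nM3dyoiZh4vv2oiqmsyUNnmYiIh4vLh4mYiIiHiJuYisuqzduIh2R9/4VXib3YVXmpiIiJvMl2aIiJiIiIq5mcp2VpzbmHZFv/dFZ4rel4mpmIiIrcqHZ4iZmIiImrmJuXVEabzLqGav+XZ3ed+5iImYh3nduqmImZmIiIibuHeIhlZ5qqvLiK/6mIibztl2Z4h3jeyZmZmZiIh4iauoZX"/>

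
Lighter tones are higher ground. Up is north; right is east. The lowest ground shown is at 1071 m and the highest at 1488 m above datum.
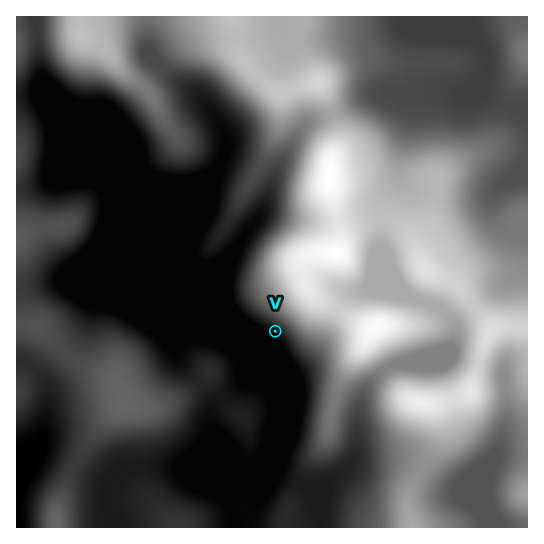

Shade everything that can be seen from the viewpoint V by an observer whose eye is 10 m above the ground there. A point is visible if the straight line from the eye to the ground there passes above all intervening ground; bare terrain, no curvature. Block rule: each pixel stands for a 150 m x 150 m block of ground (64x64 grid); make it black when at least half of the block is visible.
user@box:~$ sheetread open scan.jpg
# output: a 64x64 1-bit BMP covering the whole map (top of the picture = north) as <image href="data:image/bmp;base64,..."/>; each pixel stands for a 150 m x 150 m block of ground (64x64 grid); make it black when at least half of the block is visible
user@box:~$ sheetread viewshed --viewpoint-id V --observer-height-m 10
<image width="64" height="64" href="data:image/bmp;base64,Qk0+AgAAAAAAAD4AAAAoAAAAQAAAAEAAAAABAAEAAAAAAAACAAATCwAAEwsAAAIAAAAAAAAA////AAAAAAAGAA4HgAAAAAAAPgfAAAAAAAA8B/AAAAAAAHAH8AAAAAAB4AfwAAAAAAHgA+AAAAAAAMAD4AAAAAAAAAPgAAAAAAAAA/AAAAAAAAAD+AAAAAAAAAH8AAAAAAAAAfwAAAAAAAwB/gAAAAAADAf+AAAAAAA8H/4AAAAAAP4//gAAAAAB/H//AAAAAAP4f/8AAAAAA+B//wAAAAAH4P//gAAAAAfg//GAAAAAB+H/8EAAAAAH8//wAAAAAA////AAAAAeD///8AAAAB8f///wAAAAH5//++AAAAAf///gAAAAAH///8AAAAAA////AAAAAAD///4AAAAAAP//+AAAAAAA///wAAAAAAD//+AAAAAAAP//gAAAAAAA//8AAAAAAAB//AAAAAAAACP4AAAAAAAAAeAAAAAAAAAAwAAAAAAAAADAAAAAAAAAAAAAAAAAAAAAAAAAAAAAAAAAAAAAAAAAAAAAAAAAAADAAAAAAAAAAMAAAAAAAAAAgAAAAAAAAAAAAAAAAAAAAAAAAAAAAAAAAAAAAAAAAAAAAAAAAAAAAAAAAAAAAAAAAAAAAAAAAAAAAAAAAAAAAAAAAAAAAAAAAAAAAAAAAAAAAAAAAAAAAAAAAAAAAAAAAAAAAAAAAAAAAAAAAAAAAAAAAAAAAAAAAAAAAAAAAAAAAAAAAAAAAA=="/>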